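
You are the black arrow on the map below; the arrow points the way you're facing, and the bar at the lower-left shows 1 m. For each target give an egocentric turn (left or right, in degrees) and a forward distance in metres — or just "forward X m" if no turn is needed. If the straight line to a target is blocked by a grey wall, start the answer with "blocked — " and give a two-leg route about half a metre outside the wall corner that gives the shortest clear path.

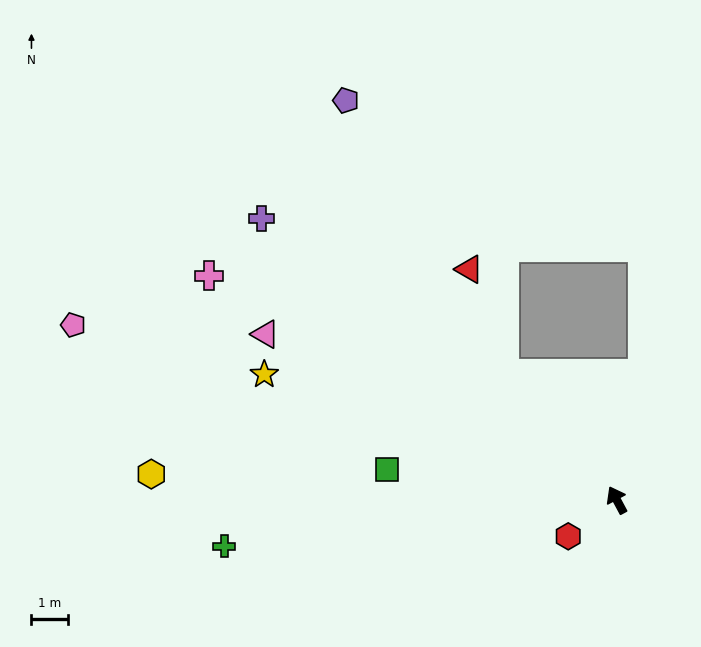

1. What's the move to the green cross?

turn left 69°, forward 10.9 m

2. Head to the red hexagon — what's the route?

turn left 99°, forward 1.7 m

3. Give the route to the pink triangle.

turn left 37°, forward 10.7 m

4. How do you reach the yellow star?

turn left 42°, forward 10.3 m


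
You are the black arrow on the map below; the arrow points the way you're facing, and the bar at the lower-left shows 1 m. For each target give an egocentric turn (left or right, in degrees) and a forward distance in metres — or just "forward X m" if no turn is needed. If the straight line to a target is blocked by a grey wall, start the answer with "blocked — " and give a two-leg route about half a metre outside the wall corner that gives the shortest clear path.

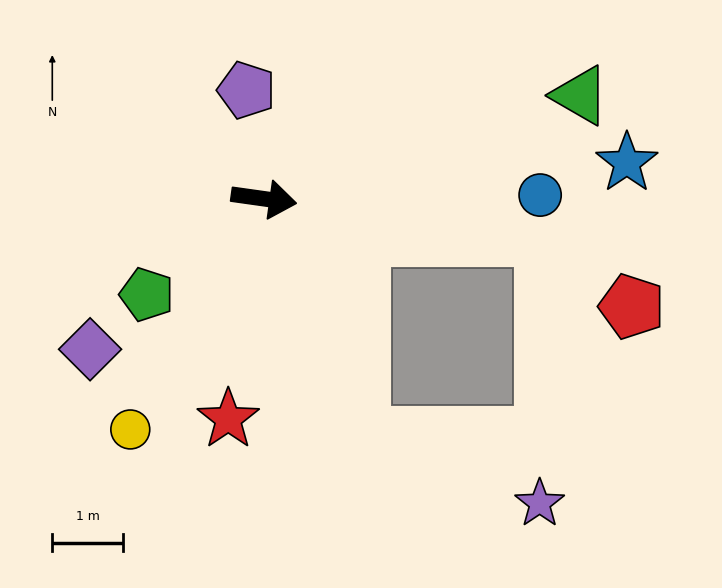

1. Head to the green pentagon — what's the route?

turn right 133°, forward 2.1 m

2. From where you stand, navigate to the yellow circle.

turn right 112°, forward 3.8 m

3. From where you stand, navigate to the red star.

turn right 91°, forward 3.2 m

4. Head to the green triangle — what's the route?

turn left 26°, forward 4.7 m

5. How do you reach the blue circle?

turn left 9°, forward 3.9 m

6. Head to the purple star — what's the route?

blocked — turn right 60°, forward 3.6 m, then turn left 48°, forward 2.7 m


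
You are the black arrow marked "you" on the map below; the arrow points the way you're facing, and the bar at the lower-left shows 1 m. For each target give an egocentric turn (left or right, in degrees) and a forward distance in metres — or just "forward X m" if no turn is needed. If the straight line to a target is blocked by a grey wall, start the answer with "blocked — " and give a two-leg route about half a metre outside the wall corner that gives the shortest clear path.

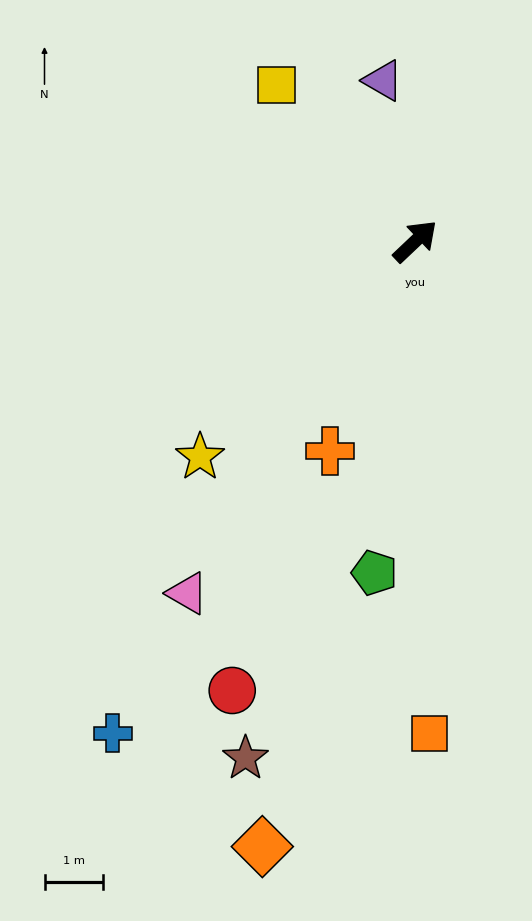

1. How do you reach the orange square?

turn right 132°, forward 8.4 m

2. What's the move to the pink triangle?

turn right 166°, forward 7.1 m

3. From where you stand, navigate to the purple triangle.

turn left 58°, forward 2.8 m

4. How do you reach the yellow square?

turn left 88°, forward 3.6 m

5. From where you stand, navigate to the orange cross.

turn right 156°, forward 3.8 m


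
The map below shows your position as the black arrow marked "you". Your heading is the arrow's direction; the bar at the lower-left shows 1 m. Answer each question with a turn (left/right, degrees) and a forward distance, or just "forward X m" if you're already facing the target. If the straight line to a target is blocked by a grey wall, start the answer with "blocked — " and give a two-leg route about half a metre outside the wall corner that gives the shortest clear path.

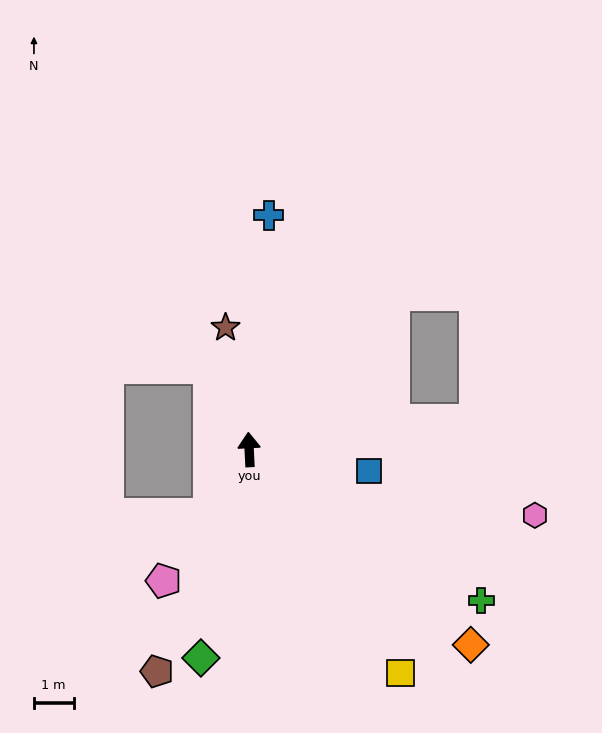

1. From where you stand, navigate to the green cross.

turn right 126°, forward 7.0 m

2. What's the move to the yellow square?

turn right 149°, forward 6.8 m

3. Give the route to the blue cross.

turn right 8°, forward 5.9 m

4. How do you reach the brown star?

turn left 8°, forward 3.1 m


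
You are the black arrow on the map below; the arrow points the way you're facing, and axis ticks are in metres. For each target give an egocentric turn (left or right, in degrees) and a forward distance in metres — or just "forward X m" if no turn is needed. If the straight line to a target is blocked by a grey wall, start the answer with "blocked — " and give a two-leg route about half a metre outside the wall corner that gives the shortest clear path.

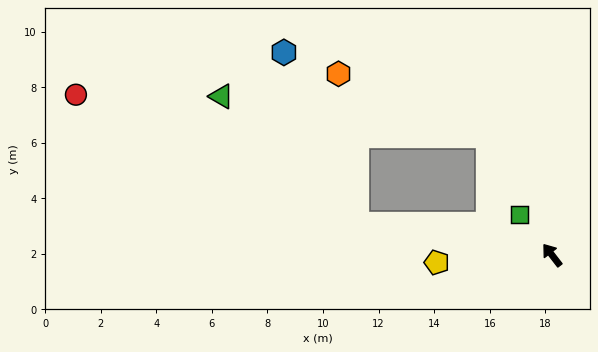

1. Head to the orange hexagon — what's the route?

blocked — turn left 43°, forward 7.1 m, then turn right 73°, forward 5.4 m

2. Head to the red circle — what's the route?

blocked — turn left 43°, forward 7.1 m, then turn right 15°, forward 11.2 m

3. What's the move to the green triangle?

blocked — turn left 43°, forward 7.1 m, then turn right 34°, forward 6.7 m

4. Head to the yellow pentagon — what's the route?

turn left 56°, forward 4.2 m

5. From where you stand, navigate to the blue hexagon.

blocked — turn left 43°, forward 7.1 m, then turn right 57°, forward 6.7 m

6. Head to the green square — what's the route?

forward 1.9 m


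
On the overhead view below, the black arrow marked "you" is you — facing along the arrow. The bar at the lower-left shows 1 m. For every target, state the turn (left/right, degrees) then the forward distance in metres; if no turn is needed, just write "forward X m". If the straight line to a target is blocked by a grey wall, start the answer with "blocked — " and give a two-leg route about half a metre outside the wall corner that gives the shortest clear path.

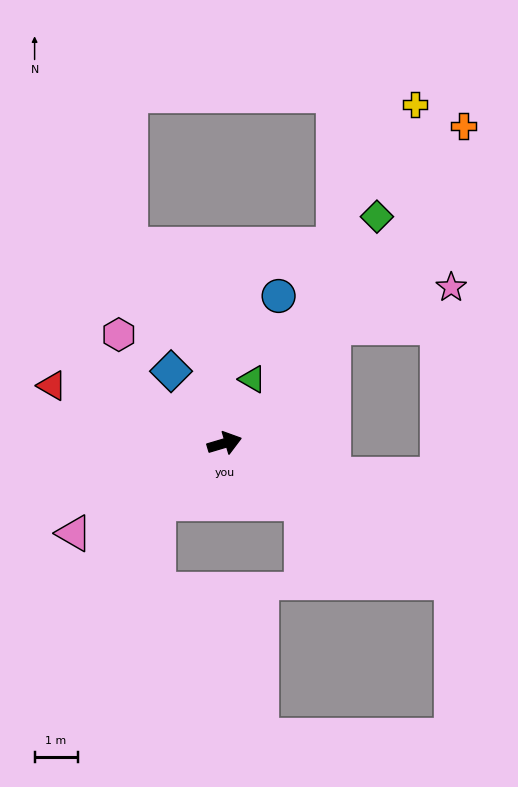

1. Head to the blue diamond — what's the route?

turn left 110°, forward 2.1 m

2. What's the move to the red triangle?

turn left 145°, forward 4.2 m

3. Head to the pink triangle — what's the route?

turn right 166°, forward 4.1 m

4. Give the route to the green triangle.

turn left 50°, forward 1.6 m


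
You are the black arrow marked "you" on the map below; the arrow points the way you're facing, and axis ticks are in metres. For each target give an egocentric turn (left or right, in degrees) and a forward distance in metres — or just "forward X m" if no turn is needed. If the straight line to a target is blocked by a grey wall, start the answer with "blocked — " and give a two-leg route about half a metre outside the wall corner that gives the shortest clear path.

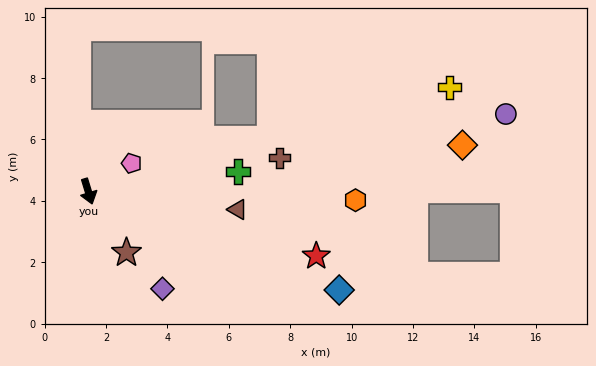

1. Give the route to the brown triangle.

turn left 66°, forward 4.9 m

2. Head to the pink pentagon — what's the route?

turn left 106°, forward 1.7 m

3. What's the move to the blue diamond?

turn left 52°, forward 8.8 m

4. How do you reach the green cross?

turn left 81°, forward 4.9 m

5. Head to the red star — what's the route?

turn left 57°, forward 7.7 m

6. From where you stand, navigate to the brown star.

turn left 15°, forward 2.3 m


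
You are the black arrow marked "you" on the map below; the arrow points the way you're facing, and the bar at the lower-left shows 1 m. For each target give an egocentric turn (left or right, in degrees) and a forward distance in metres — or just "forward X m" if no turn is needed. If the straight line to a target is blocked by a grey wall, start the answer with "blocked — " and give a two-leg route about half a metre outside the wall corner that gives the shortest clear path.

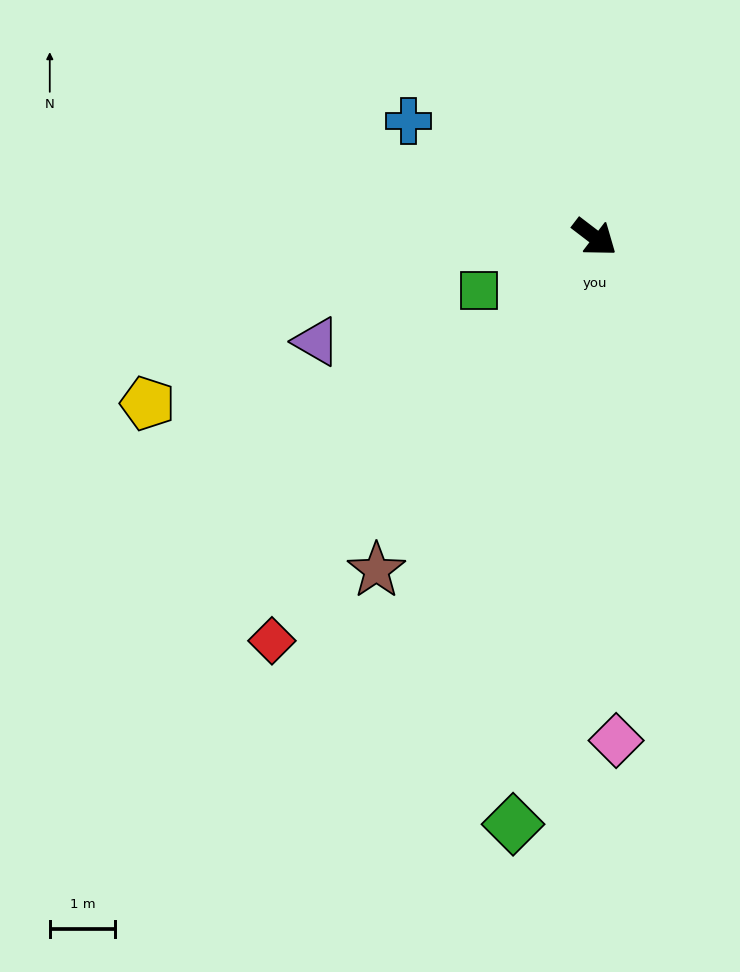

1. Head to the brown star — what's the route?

turn right 86°, forward 6.1 m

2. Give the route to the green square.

turn right 118°, forward 2.0 m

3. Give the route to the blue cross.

turn right 175°, forward 3.4 m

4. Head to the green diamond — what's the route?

turn right 61°, forward 9.1 m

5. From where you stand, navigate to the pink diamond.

turn right 50°, forward 7.7 m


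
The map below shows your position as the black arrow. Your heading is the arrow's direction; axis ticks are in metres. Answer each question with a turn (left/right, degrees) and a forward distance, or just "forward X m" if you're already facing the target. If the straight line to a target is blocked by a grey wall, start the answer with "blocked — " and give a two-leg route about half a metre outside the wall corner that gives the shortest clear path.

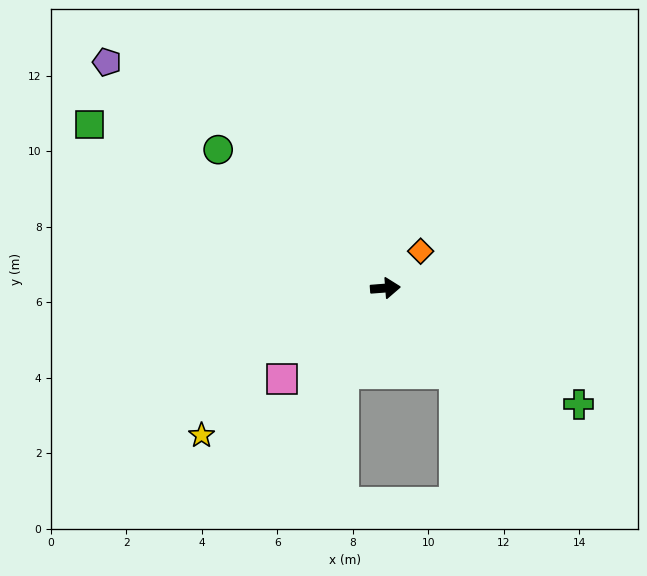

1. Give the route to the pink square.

turn right 143°, forward 3.7 m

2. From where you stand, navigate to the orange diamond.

turn left 42°, forward 1.4 m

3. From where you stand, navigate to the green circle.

turn left 136°, forward 5.7 m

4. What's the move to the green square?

turn left 147°, forward 9.0 m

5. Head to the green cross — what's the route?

turn right 35°, forward 6.0 m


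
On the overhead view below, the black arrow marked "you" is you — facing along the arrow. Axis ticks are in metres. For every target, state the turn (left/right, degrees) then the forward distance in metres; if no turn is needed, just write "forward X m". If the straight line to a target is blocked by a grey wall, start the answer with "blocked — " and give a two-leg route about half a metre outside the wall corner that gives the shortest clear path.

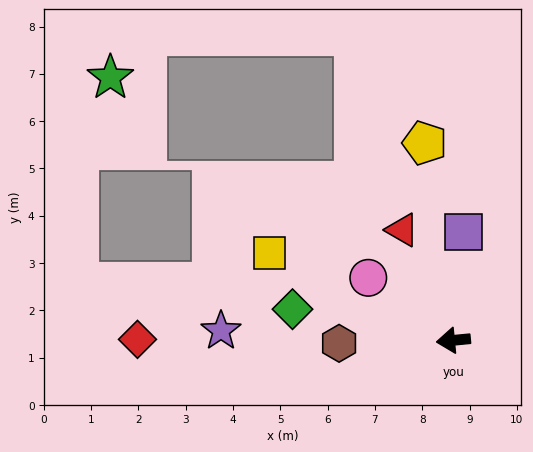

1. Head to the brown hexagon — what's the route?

turn right 4°, forward 2.4 m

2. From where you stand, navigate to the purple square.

turn right 101°, forward 2.3 m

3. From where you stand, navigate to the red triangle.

turn right 71°, forward 2.6 m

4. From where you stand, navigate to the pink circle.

turn right 42°, forward 2.2 m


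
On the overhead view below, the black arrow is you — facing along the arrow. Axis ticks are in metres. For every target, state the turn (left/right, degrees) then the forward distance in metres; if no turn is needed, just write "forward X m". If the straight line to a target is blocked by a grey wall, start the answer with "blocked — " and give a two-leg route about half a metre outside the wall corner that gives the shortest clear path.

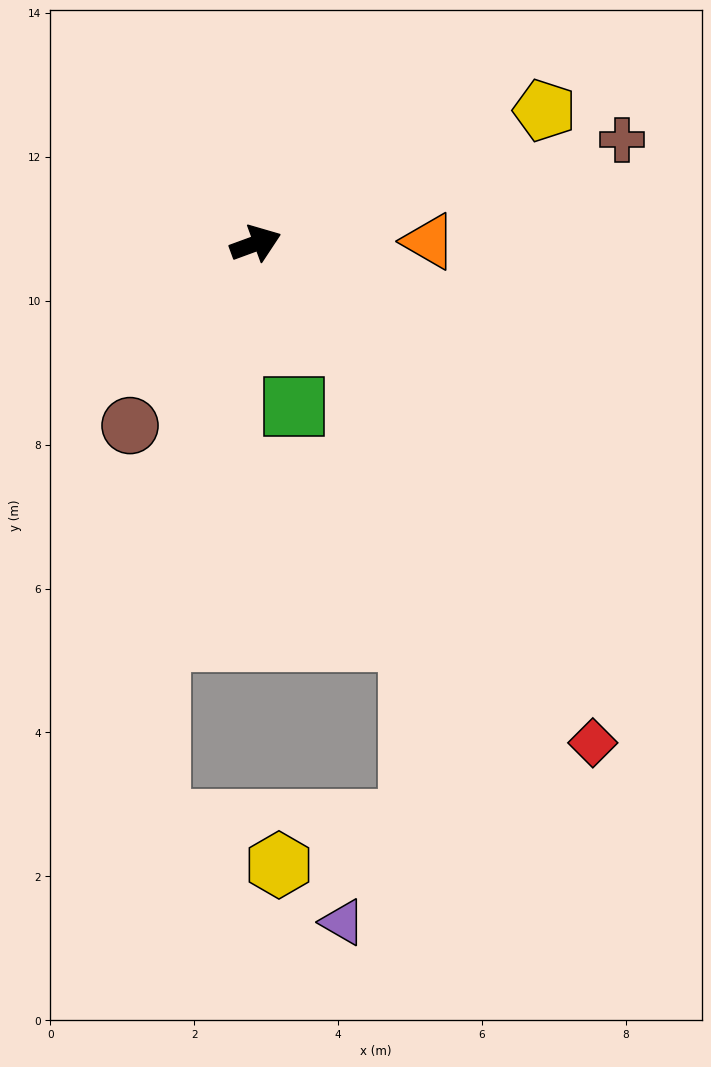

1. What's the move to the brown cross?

turn right 4°, forward 5.3 m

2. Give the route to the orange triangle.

turn right 19°, forward 2.4 m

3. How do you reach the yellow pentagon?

turn left 5°, forward 4.4 m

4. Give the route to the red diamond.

turn right 76°, forward 8.4 m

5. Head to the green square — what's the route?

turn right 97°, forward 2.3 m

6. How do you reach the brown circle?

turn right 145°, forward 3.1 m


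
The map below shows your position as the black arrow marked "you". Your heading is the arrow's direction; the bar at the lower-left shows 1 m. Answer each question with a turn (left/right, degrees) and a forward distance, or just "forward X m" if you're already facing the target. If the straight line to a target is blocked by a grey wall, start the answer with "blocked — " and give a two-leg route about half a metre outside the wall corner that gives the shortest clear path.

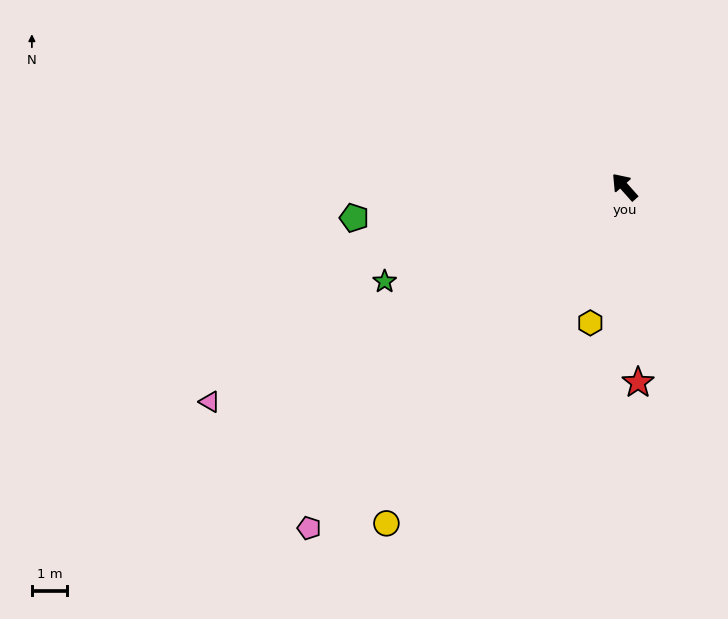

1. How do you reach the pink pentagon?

turn left 96°, forward 13.1 m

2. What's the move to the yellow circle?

turn left 103°, forward 11.6 m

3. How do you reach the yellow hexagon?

turn left 124°, forward 4.0 m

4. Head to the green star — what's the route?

turn left 70°, forward 7.3 m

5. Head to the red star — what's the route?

turn left 142°, forward 5.5 m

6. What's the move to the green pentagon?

turn left 55°, forward 7.7 m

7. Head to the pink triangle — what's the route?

turn left 76°, forward 13.2 m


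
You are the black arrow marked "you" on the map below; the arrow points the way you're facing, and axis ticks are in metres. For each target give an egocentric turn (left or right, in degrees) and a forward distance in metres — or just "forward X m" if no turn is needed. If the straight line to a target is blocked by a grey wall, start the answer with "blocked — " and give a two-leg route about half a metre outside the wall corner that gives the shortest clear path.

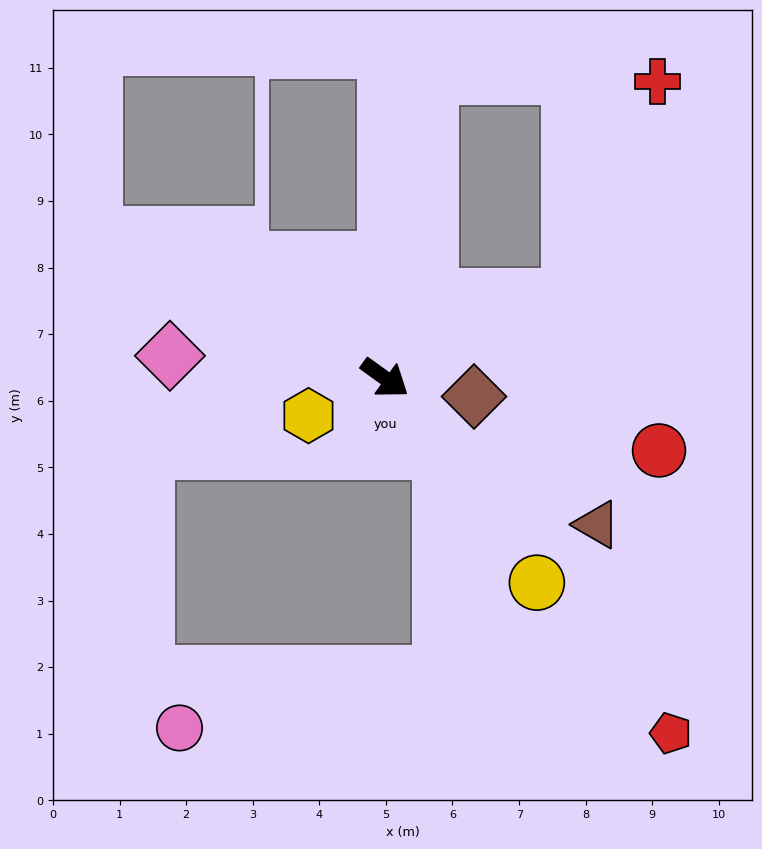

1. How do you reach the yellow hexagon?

turn right 118°, forward 1.3 m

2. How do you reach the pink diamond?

turn right 150°, forward 3.2 m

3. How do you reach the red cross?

blocked — turn left 59°, forward 3.0 m, then turn left 45°, forward 3.5 m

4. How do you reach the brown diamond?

turn left 24°, forward 1.4 m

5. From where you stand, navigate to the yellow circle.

turn right 18°, forward 3.8 m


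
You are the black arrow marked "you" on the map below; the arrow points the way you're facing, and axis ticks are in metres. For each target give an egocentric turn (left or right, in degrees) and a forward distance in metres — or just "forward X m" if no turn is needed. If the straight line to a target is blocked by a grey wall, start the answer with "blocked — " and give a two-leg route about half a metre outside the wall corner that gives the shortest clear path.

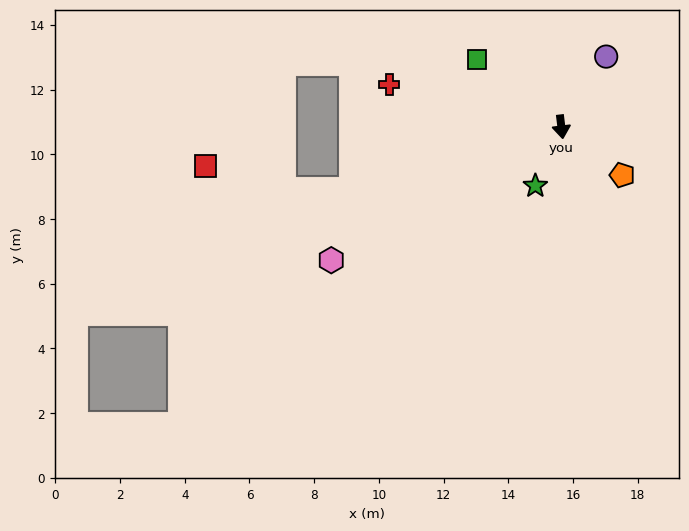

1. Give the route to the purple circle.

turn left 141°, forward 2.6 m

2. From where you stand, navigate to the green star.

turn right 31°, forward 2.0 m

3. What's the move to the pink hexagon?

turn right 67°, forward 8.2 m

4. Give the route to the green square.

turn right 135°, forward 3.3 m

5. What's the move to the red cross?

turn right 111°, forward 5.5 m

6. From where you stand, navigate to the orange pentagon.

turn left 45°, forward 2.4 m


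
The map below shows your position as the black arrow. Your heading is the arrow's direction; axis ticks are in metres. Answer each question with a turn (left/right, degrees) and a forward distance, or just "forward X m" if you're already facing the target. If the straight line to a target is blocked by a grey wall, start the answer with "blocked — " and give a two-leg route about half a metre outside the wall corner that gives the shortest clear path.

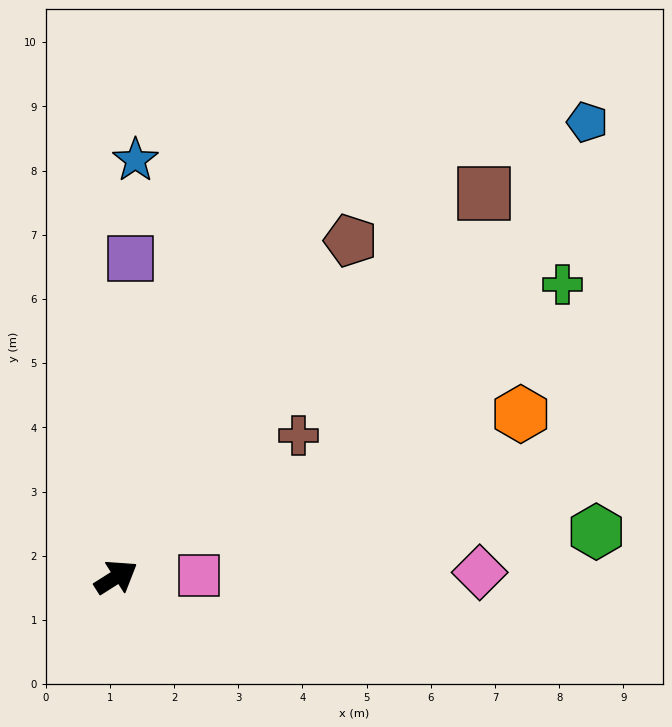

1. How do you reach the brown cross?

turn left 5°, forward 3.6 m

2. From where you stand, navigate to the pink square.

turn right 31°, forward 1.3 m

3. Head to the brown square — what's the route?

turn left 14°, forward 8.3 m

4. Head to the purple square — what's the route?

turn left 55°, forward 5.0 m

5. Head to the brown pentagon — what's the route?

turn left 23°, forward 6.4 m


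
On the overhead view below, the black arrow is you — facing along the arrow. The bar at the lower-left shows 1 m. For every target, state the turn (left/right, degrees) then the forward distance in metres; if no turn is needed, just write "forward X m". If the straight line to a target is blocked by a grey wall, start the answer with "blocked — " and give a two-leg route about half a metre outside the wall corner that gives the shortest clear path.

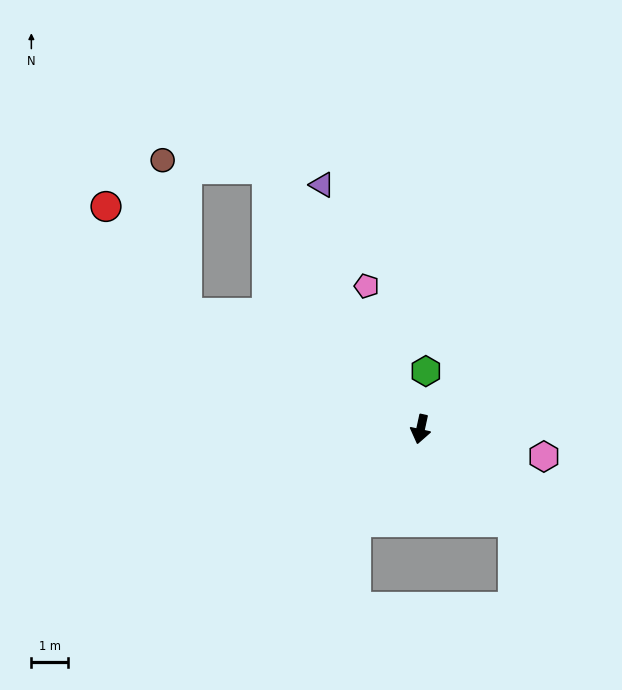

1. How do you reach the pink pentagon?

turn right 147°, forward 4.1 m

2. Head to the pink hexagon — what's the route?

turn left 90°, forward 3.4 m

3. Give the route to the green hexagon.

turn right 173°, forward 1.6 m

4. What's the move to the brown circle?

blocked — turn right 137°, forward 8.2 m, then turn left 55°, forward 2.9 m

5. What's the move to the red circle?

blocked — turn right 104°, forward 7.1 m, then turn right 27°, forward 3.6 m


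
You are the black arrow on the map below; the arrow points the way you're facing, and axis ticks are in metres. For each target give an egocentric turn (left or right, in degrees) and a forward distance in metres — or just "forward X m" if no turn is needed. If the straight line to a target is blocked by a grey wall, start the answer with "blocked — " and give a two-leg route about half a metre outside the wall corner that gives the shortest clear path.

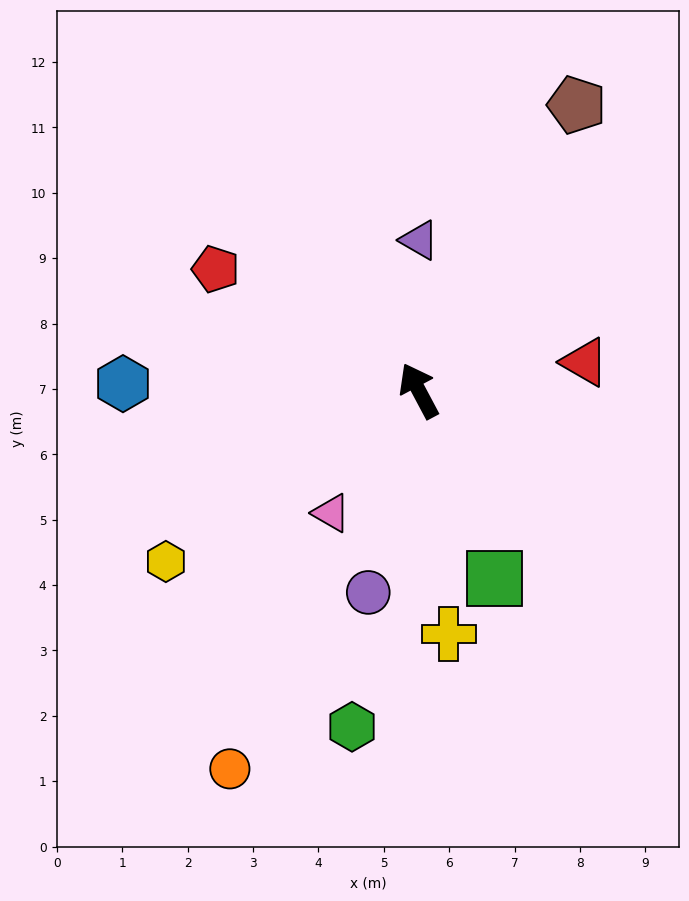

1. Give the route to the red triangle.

turn right 108°, forward 2.6 m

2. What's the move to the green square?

turn left 174°, forward 3.1 m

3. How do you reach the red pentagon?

turn left 31°, forward 3.6 m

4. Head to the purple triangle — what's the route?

turn right 28°, forward 2.3 m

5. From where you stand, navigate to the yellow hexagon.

turn left 96°, forward 4.7 m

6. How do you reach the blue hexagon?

turn left 61°, forward 4.5 m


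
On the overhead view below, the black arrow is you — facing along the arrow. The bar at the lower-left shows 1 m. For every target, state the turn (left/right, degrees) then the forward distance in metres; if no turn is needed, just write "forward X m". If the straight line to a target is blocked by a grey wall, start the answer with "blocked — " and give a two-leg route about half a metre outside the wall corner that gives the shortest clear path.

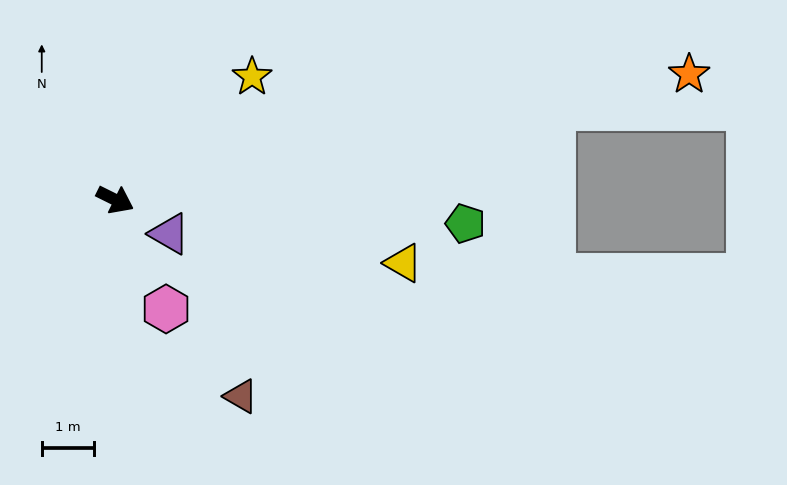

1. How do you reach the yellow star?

turn left 68°, forward 3.5 m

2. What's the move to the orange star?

turn left 39°, forward 11.3 m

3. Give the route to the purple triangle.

turn right 6°, forward 1.2 m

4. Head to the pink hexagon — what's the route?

turn right 39°, forward 2.3 m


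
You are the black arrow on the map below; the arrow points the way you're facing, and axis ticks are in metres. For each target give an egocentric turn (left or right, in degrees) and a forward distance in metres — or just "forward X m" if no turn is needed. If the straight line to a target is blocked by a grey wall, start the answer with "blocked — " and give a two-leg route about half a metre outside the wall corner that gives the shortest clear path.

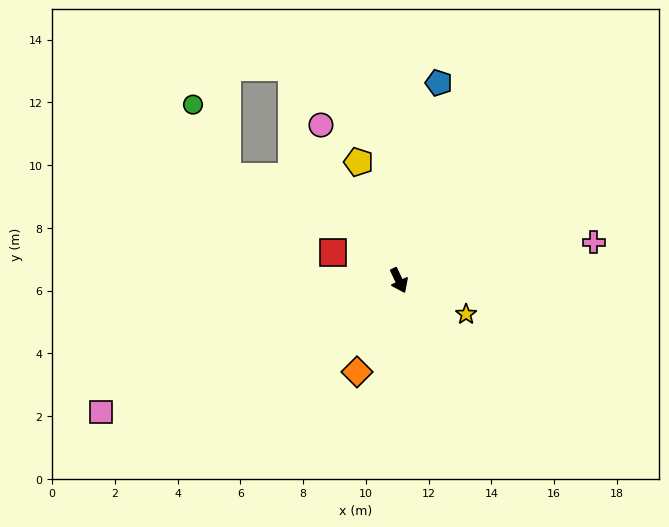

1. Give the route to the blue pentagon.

turn left 143°, forward 6.4 m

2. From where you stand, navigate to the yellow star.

turn left 38°, forward 2.4 m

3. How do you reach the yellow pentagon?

turn left 173°, forward 4.0 m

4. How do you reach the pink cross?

turn left 76°, forward 6.3 m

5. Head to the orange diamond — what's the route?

turn right 50°, forward 3.2 m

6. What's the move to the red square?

turn right 139°, forward 2.3 m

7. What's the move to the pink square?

turn right 92°, forward 10.4 m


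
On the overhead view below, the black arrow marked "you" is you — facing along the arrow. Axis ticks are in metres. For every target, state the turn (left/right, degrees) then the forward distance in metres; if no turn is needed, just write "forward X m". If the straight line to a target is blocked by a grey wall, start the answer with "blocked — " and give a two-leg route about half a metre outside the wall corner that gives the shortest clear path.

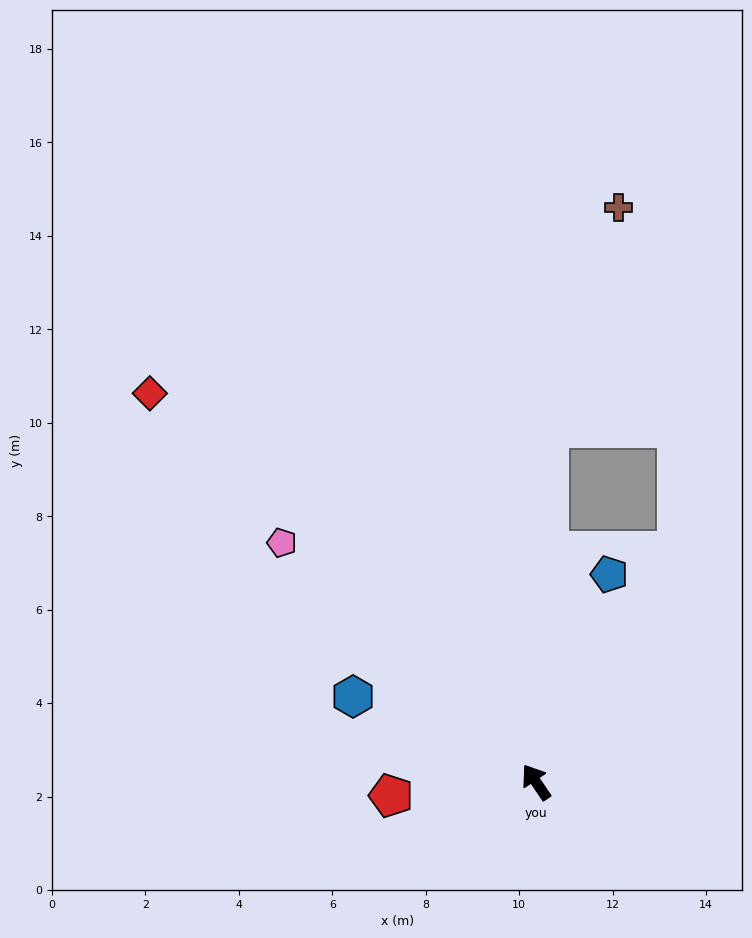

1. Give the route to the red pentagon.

turn left 61°, forward 3.1 m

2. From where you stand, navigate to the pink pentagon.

turn left 13°, forward 7.5 m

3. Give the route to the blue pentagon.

turn right 54°, forward 4.7 m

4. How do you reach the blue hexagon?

turn left 31°, forward 4.3 m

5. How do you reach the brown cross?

blocked — turn right 36°, forward 7.6 m, then turn right 16°, forward 4.9 m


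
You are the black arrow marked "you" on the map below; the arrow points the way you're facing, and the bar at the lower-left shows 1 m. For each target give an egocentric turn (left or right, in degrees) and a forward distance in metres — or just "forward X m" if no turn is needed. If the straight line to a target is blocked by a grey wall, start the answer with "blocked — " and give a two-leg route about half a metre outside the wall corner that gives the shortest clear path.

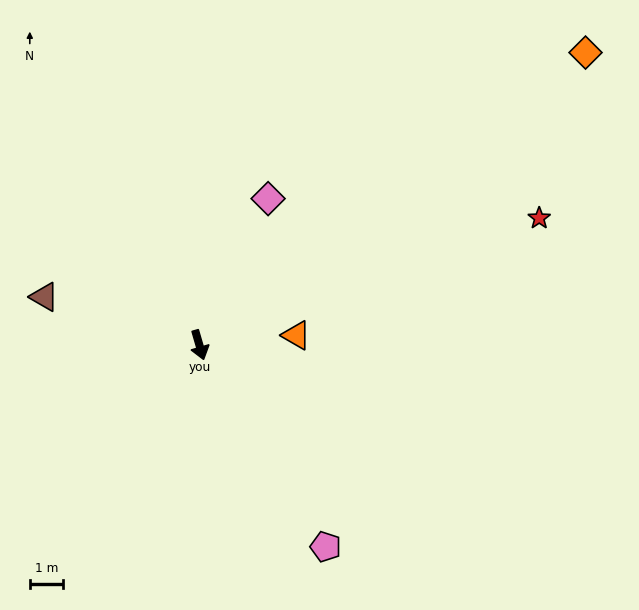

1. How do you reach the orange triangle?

turn left 79°, forward 2.9 m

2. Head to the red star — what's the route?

turn left 94°, forward 10.8 m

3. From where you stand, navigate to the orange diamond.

turn left 111°, forward 14.5 m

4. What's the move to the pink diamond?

turn left 139°, forward 4.8 m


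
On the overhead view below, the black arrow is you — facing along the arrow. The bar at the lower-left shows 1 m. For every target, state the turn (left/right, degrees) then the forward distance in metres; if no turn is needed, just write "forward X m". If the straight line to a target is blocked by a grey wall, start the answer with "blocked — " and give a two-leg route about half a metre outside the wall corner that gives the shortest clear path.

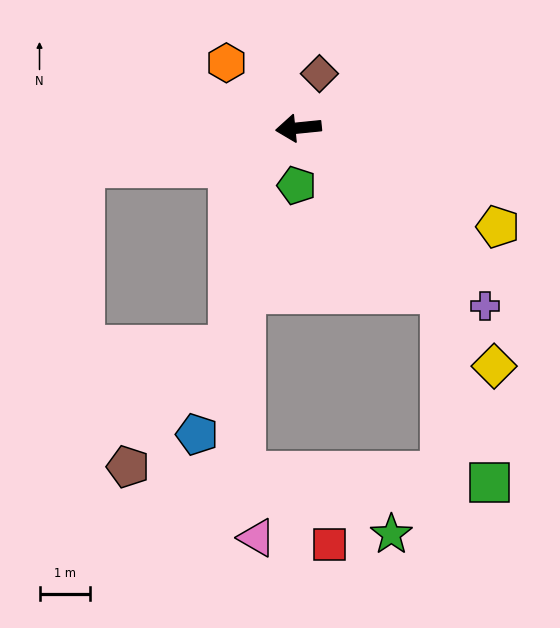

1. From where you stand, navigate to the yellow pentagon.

turn left 148°, forward 4.4 m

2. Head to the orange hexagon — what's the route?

turn right 48°, forward 1.9 m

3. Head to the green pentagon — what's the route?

turn left 82°, forward 1.1 m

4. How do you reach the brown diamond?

turn right 117°, forward 1.2 m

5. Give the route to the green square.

blocked — turn left 125°, forward 4.3 m, then turn right 27°, forward 3.9 m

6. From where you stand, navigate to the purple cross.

turn left 131°, forward 5.1 m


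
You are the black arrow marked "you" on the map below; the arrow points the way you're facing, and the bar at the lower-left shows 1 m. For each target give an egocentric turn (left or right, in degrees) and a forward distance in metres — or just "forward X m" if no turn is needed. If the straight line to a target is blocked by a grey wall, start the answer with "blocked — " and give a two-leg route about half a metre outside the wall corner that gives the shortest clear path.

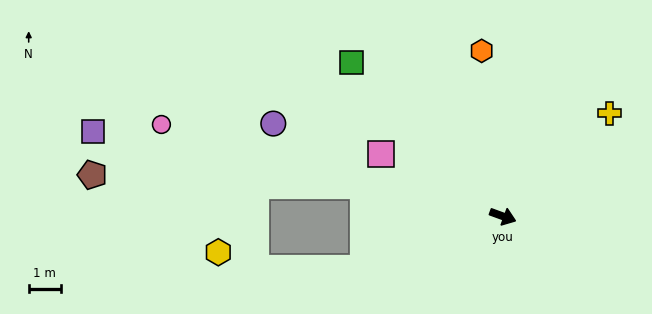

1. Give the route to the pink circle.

turn right 175°, forward 11.0 m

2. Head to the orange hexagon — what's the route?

turn left 117°, forward 5.2 m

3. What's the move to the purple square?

turn right 172°, forward 13.1 m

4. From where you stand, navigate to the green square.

turn left 155°, forward 6.7 m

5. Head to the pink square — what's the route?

turn left 173°, forward 4.3 m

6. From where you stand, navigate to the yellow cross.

turn left 64°, forward 4.6 m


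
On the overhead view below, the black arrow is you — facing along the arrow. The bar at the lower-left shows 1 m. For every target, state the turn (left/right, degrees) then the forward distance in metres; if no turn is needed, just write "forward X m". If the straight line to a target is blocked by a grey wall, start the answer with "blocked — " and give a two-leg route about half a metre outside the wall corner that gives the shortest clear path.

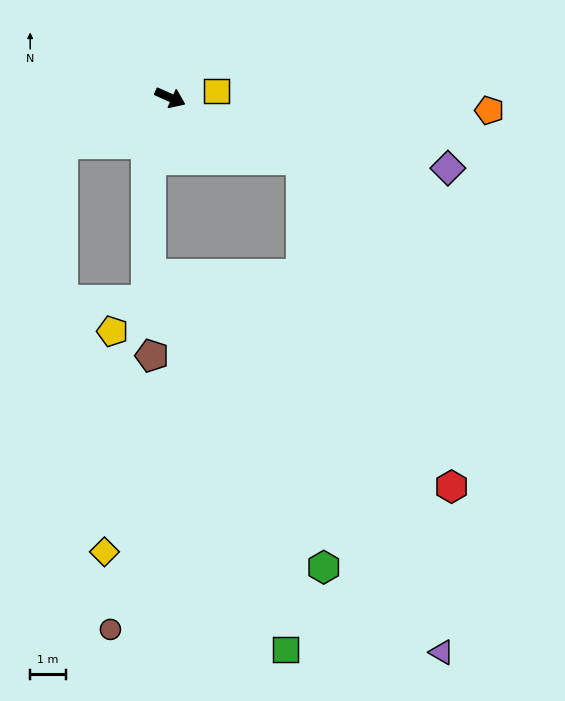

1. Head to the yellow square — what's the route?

turn left 33°, forward 1.3 m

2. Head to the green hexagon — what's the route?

blocked — forward 4.1 m, then turn right 63°, forward 11.5 m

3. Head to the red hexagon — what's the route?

blocked — forward 4.1 m, then turn right 41°, forward 10.1 m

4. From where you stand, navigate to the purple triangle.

blocked — forward 4.1 m, then turn right 50°, forward 14.4 m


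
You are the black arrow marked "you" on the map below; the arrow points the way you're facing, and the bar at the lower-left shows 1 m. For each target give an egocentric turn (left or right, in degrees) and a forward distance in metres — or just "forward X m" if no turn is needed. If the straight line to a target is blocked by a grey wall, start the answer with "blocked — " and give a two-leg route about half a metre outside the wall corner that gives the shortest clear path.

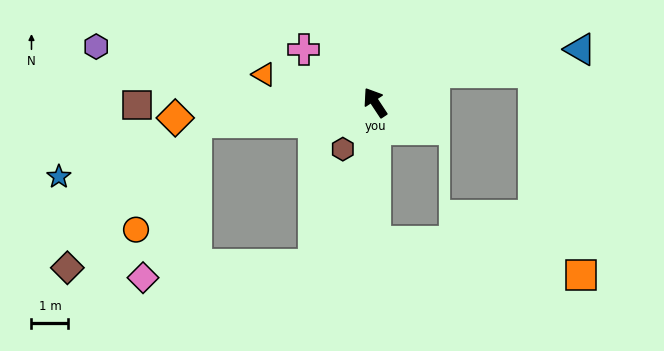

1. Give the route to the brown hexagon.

turn left 112°, forward 1.5 m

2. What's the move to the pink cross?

turn left 20°, forward 2.4 m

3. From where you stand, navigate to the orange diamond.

turn left 61°, forward 5.4 m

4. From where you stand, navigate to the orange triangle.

turn left 42°, forward 3.1 m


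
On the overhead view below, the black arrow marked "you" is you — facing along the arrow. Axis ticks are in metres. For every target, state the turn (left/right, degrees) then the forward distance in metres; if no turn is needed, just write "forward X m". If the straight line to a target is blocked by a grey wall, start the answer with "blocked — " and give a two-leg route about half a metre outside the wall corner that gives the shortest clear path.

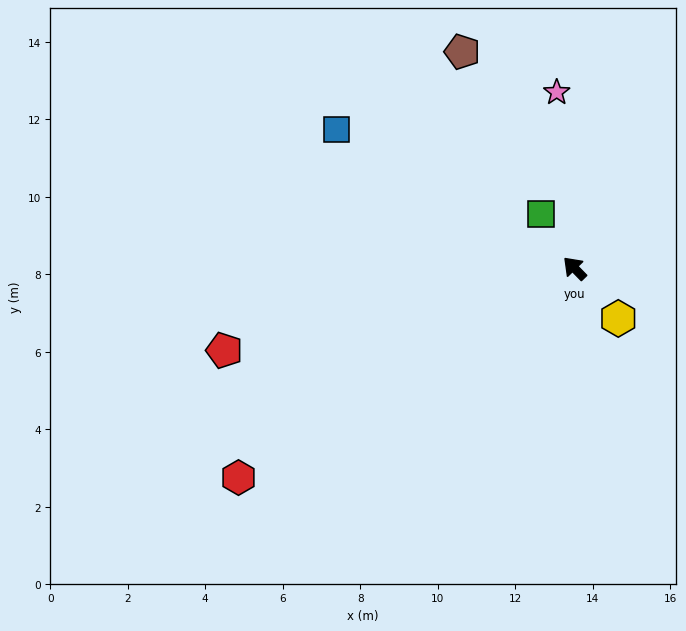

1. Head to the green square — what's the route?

turn right 13°, forward 1.6 m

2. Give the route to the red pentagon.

turn left 59°, forward 9.3 m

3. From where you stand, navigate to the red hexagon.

turn left 78°, forward 10.2 m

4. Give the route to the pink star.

turn right 39°, forward 4.6 m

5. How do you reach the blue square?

turn left 15°, forward 7.1 m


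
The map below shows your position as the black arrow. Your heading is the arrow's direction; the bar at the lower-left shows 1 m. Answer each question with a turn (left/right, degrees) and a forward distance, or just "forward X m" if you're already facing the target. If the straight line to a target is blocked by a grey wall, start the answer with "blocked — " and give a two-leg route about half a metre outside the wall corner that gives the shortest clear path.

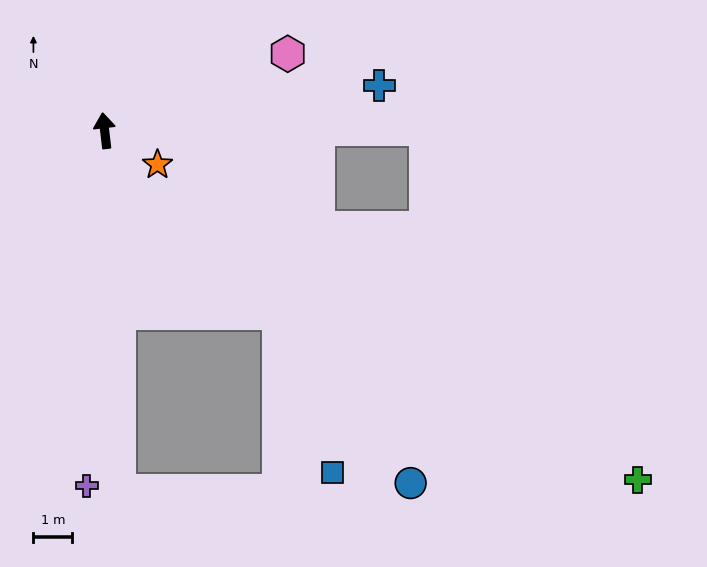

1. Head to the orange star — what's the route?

turn right 129°, forward 1.6 m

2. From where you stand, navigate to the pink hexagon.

turn right 74°, forward 5.1 m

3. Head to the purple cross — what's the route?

turn left 170°, forward 9.2 m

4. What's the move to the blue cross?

turn right 87°, forward 7.2 m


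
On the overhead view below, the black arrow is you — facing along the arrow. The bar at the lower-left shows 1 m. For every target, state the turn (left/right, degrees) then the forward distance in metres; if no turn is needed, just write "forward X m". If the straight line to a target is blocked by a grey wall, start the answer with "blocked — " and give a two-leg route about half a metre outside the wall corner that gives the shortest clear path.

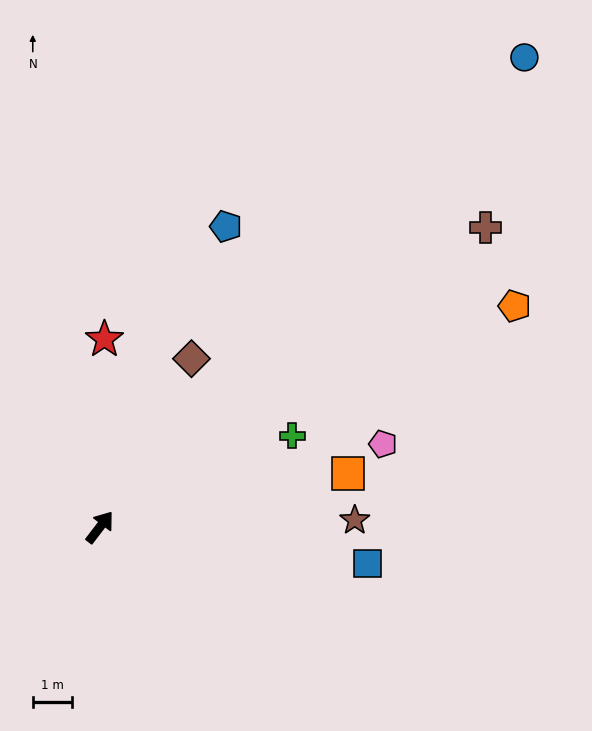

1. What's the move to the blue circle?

turn right 5°, forward 16.3 m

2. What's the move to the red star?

turn left 36°, forward 4.8 m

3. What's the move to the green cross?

turn right 27°, forward 5.5 m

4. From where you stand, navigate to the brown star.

turn right 51°, forward 6.6 m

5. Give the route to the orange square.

turn right 40°, forward 6.5 m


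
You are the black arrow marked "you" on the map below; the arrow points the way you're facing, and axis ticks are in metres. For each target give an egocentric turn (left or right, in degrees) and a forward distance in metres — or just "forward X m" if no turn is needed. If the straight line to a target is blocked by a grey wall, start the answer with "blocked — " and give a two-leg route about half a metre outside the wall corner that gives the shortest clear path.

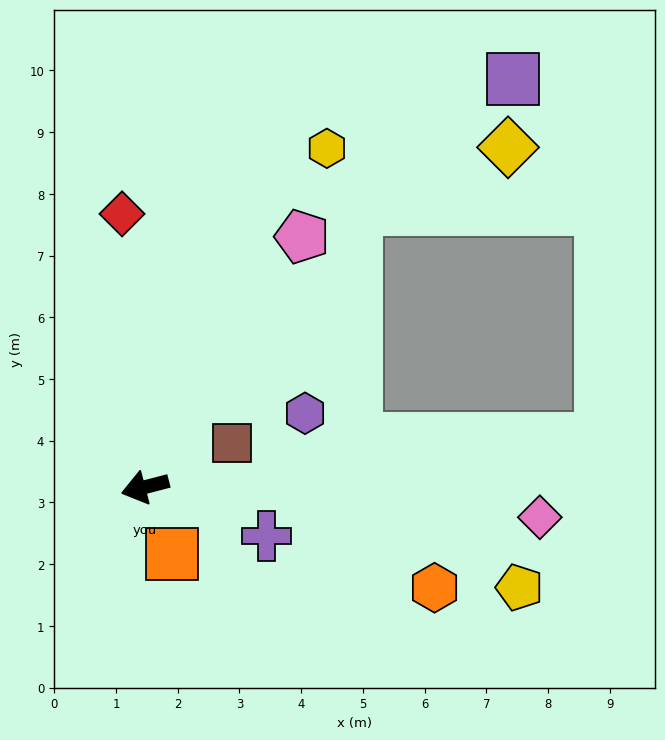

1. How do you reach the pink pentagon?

turn right 137°, forward 4.8 m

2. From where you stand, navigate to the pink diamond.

turn left 161°, forward 6.4 m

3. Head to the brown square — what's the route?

turn right 168°, forward 1.6 m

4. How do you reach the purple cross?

turn left 144°, forward 2.1 m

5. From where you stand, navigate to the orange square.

turn left 97°, forward 1.2 m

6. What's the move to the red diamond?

turn right 100°, forward 4.4 m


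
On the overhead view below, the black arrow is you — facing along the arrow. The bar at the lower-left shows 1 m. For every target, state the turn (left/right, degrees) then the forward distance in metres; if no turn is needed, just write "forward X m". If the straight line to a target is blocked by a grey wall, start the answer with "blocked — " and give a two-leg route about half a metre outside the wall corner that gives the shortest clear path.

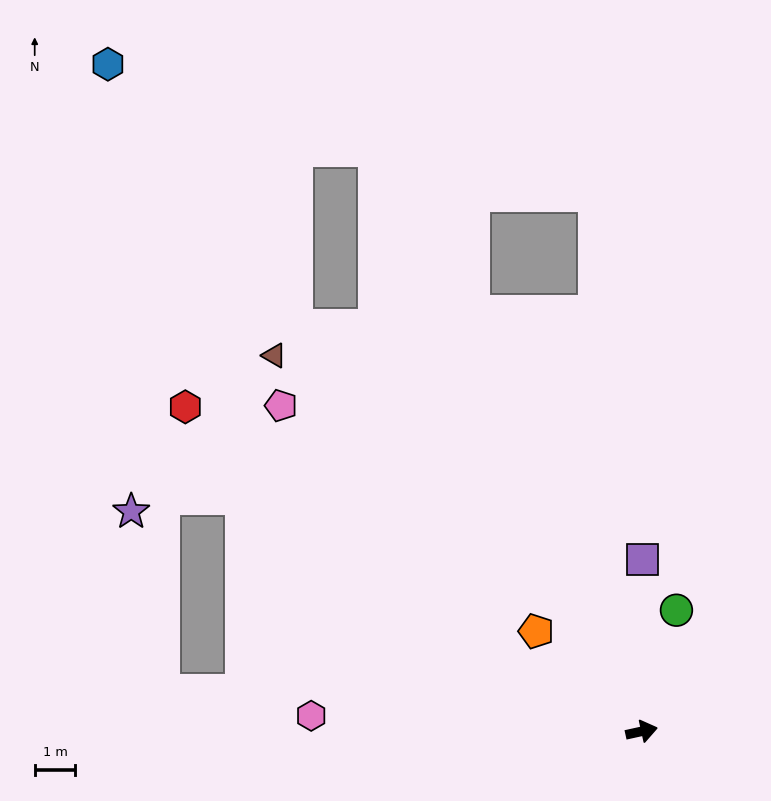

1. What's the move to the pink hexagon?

turn left 165°, forward 8.1 m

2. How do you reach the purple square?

turn left 77°, forward 4.2 m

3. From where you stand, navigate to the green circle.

turn left 62°, forward 3.1 m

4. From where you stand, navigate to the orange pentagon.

turn left 124°, forward 3.6 m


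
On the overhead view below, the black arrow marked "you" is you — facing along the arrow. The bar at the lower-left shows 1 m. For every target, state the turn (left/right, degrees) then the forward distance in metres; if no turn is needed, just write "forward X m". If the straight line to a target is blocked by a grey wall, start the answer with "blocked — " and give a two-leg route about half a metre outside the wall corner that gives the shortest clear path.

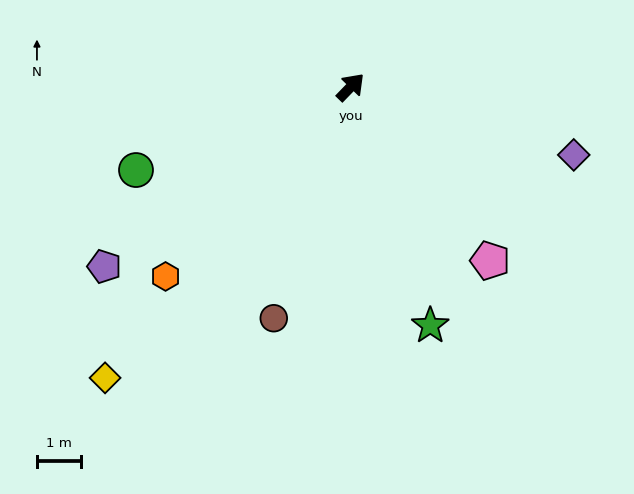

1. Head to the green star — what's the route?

turn right 117°, forward 5.8 m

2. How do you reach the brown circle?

turn right 154°, forward 5.6 m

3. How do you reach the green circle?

turn left 155°, forward 5.3 m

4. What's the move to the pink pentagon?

turn right 97°, forward 5.1 m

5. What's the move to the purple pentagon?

turn left 170°, forward 7.0 m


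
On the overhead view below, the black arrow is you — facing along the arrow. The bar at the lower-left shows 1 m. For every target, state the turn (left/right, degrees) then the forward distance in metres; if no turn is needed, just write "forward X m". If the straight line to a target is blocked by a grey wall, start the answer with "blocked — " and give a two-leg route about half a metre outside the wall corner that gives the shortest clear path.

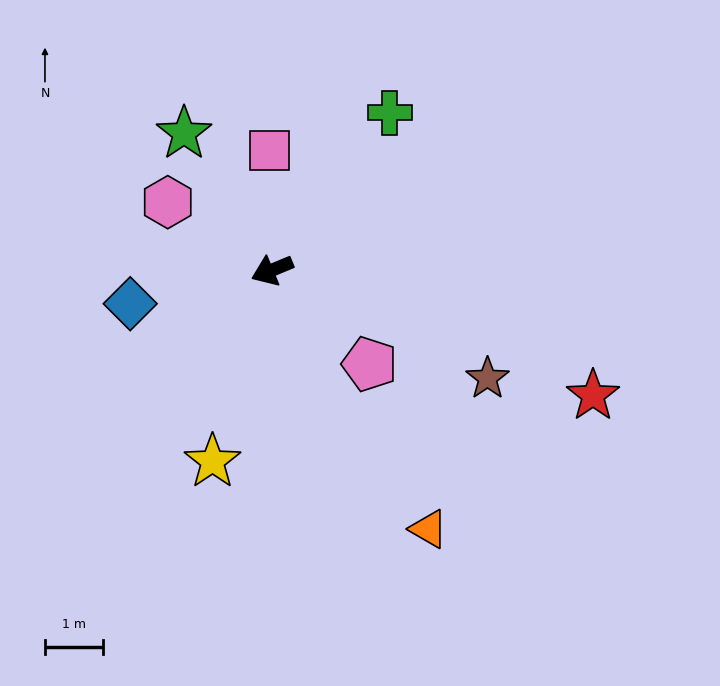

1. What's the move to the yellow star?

turn left 50°, forward 3.4 m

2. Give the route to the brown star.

turn left 131°, forward 4.1 m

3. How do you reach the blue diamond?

turn right 9°, forward 2.5 m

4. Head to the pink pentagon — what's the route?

turn left 114°, forward 2.3 m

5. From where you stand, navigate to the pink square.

turn right 111°, forward 2.0 m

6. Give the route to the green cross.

turn right 149°, forward 3.4 m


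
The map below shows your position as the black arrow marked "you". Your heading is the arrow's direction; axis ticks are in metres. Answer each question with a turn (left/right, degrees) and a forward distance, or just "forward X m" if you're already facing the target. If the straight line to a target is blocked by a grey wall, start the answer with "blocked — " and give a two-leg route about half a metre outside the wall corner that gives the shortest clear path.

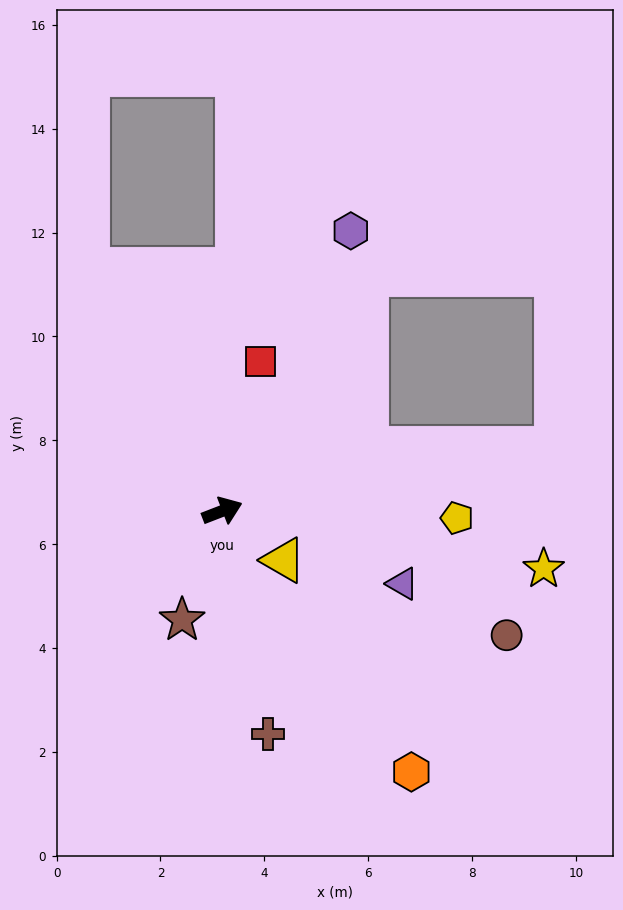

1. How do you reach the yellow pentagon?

turn right 23°, forward 4.5 m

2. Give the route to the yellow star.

turn right 31°, forward 6.3 m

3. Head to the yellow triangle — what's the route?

turn right 60°, forward 1.5 m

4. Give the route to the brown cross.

turn right 100°, forward 4.4 m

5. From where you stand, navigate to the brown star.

turn right 131°, forward 2.2 m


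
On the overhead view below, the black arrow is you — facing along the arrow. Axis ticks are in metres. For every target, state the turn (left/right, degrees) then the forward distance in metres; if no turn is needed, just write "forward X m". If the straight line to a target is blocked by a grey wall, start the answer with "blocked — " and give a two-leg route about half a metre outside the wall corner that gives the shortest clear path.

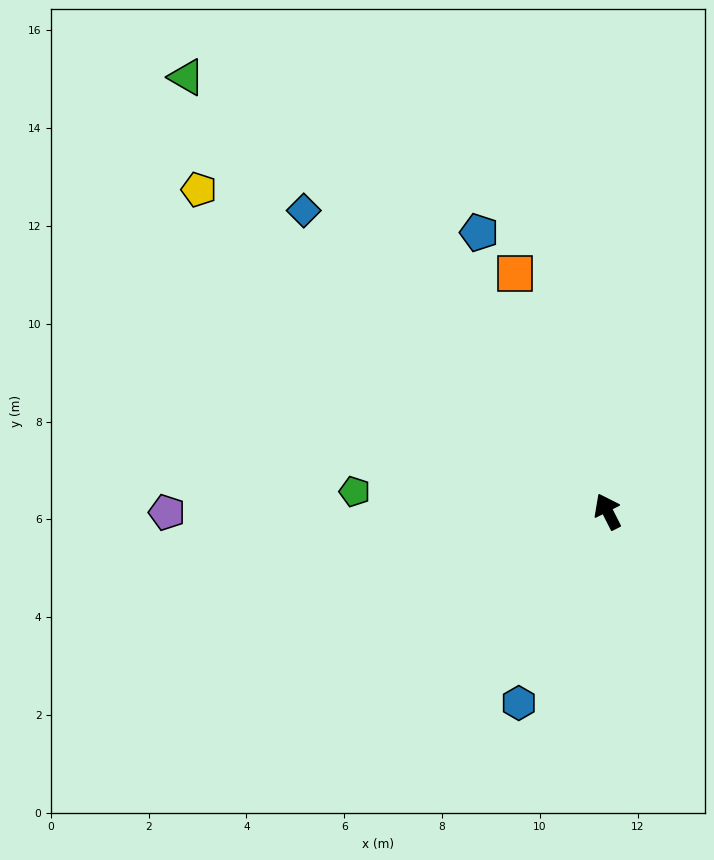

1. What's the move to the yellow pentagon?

turn left 25°, forward 10.6 m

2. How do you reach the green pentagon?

turn left 59°, forward 5.2 m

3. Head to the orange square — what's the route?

turn right 6°, forward 5.2 m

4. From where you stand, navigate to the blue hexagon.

turn left 128°, forward 4.3 m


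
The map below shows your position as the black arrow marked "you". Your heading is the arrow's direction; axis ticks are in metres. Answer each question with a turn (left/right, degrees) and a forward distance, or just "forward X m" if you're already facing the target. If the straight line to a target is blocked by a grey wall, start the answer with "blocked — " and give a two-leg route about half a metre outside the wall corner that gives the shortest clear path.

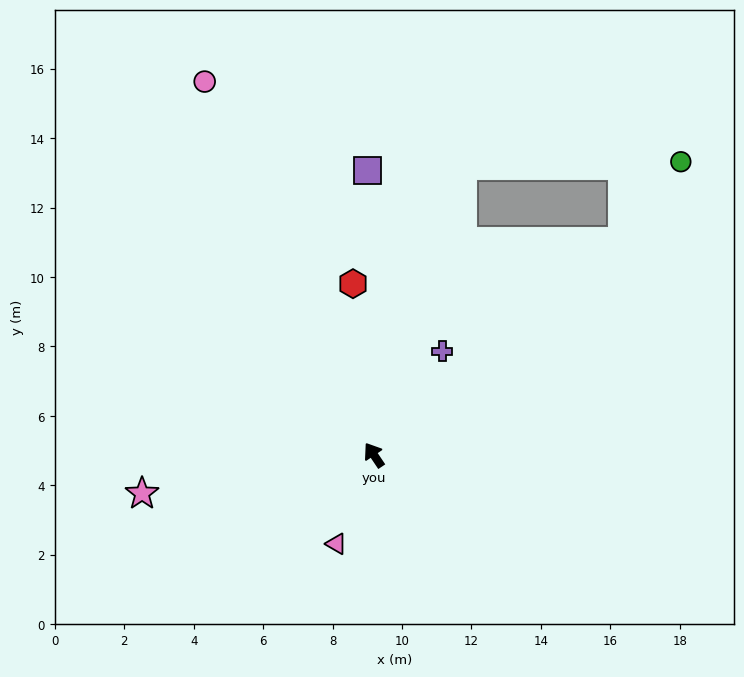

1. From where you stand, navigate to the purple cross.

turn right 67°, forward 3.6 m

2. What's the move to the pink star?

turn left 66°, forward 6.8 m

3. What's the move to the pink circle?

turn right 10°, forward 11.8 m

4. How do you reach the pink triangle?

turn left 123°, forward 2.8 m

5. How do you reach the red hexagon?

turn right 27°, forward 5.0 m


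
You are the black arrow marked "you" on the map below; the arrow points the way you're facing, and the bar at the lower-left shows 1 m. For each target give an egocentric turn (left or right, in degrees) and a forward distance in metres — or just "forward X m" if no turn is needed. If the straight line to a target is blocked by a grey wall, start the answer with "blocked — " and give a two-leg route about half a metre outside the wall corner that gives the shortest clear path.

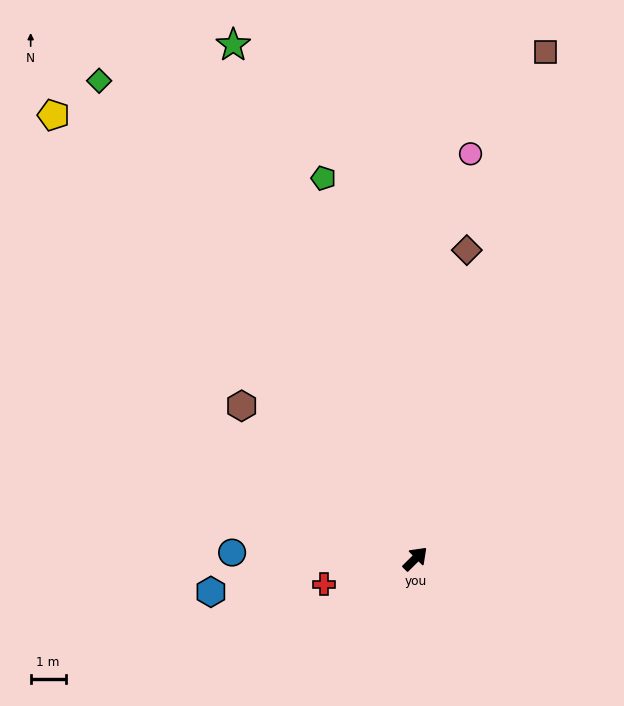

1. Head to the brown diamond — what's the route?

turn left 36°, forward 9.0 m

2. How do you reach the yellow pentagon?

turn left 85°, forward 16.4 m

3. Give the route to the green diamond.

turn left 79°, forward 16.4 m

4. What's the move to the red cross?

turn left 151°, forward 2.7 m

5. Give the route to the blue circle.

turn left 133°, forward 5.3 m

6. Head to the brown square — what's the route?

turn left 31°, forward 15.0 m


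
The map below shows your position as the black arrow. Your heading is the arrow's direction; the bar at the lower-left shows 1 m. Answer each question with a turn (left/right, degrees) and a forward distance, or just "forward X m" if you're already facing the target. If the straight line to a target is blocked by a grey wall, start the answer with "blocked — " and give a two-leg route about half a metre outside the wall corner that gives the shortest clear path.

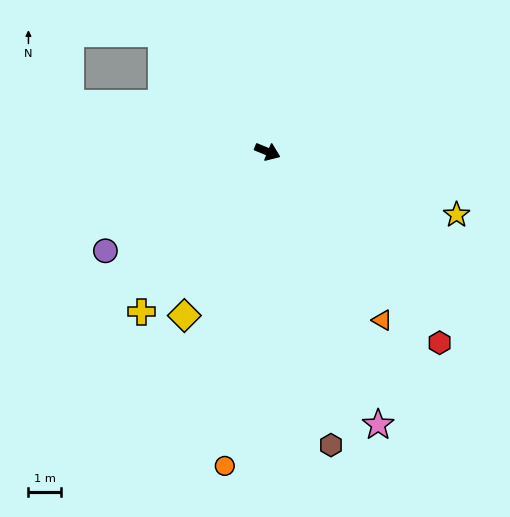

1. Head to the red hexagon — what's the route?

turn right 26°, forward 8.0 m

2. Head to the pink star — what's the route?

turn right 46°, forward 9.1 m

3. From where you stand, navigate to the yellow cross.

turn right 106°, forward 6.3 m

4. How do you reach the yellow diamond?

turn right 95°, forward 5.7 m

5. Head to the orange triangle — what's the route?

turn right 33°, forward 6.3 m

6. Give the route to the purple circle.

turn right 126°, forward 5.9 m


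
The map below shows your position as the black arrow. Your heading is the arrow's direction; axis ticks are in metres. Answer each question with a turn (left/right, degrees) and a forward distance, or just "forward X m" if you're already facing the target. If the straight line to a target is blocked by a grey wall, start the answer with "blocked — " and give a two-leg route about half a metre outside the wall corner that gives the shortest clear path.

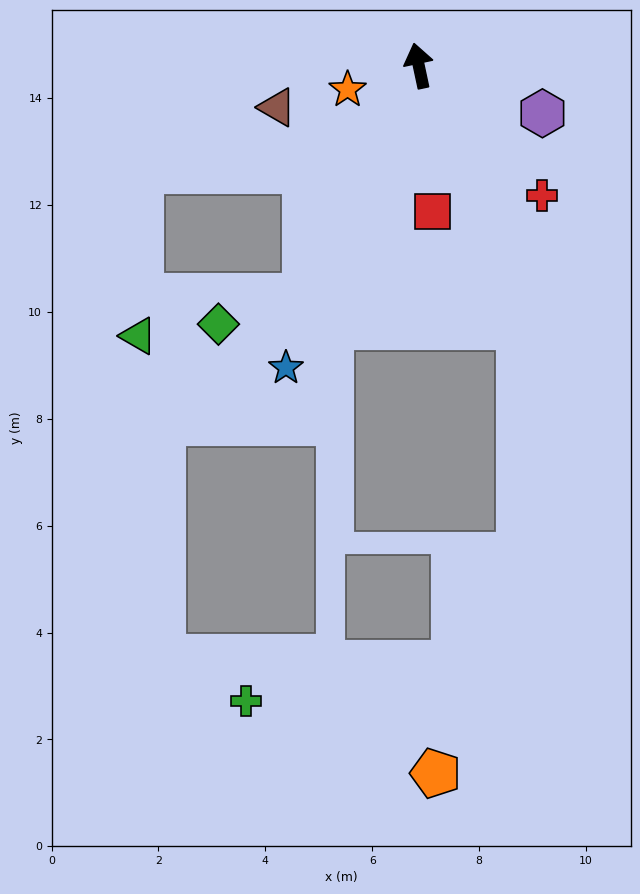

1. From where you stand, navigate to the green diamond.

blocked — turn left 142°, forward 4.8 m, then turn right 46°, forward 1.7 m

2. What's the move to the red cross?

turn right 149°, forward 3.4 m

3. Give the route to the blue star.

turn left 144°, forward 6.2 m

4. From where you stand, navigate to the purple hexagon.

turn right 123°, forward 2.5 m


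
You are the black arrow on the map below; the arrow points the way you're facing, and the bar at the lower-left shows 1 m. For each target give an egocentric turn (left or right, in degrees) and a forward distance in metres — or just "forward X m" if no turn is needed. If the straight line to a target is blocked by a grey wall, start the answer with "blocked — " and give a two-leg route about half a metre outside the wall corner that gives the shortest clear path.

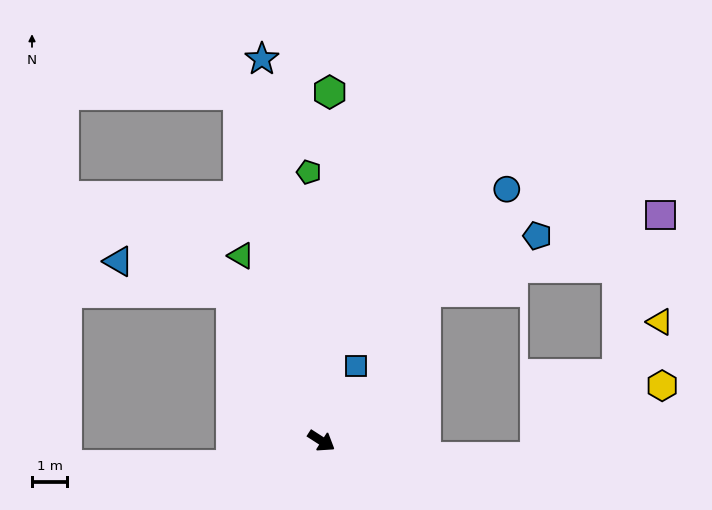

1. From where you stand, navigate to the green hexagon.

turn left 121°, forward 9.9 m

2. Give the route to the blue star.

turn left 132°, forward 10.9 m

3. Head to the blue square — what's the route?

turn left 98°, forward 2.3 m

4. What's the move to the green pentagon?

turn left 125°, forward 7.6 m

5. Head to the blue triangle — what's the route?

blocked — turn left 154°, forward 4.9 m, then turn left 43°, forward 3.3 m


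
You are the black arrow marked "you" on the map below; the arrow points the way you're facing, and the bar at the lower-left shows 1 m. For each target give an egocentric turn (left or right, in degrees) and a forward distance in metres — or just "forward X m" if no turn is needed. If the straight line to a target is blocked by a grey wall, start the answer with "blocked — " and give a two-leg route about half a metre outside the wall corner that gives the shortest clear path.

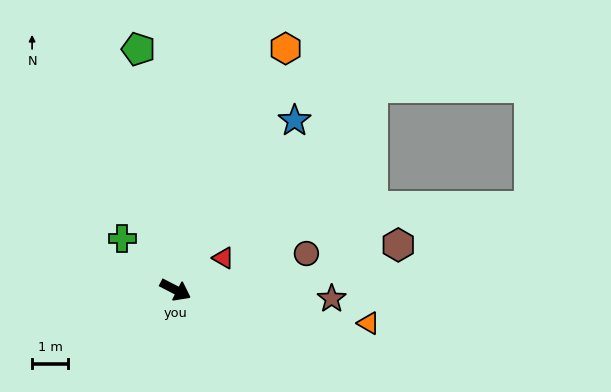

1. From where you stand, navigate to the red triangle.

turn left 61°, forward 1.6 m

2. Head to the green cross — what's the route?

turn left 163°, forward 2.0 m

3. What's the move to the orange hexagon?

turn left 93°, forward 7.3 m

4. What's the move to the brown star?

turn left 24°, forward 4.3 m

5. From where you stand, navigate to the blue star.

turn left 82°, forward 5.7 m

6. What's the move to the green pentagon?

turn left 126°, forward 6.7 m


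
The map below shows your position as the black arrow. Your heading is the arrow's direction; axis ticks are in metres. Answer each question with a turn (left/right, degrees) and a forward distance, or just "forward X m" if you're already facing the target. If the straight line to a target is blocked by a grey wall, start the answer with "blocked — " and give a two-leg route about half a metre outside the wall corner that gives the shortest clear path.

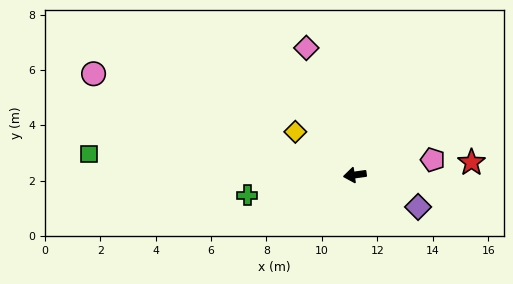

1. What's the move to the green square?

turn right 12°, forward 9.6 m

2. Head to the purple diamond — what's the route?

turn left 145°, forward 2.6 m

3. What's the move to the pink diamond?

turn right 77°, forward 4.9 m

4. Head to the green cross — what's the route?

turn left 3°, forward 3.9 m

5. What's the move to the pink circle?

turn right 29°, forward 10.1 m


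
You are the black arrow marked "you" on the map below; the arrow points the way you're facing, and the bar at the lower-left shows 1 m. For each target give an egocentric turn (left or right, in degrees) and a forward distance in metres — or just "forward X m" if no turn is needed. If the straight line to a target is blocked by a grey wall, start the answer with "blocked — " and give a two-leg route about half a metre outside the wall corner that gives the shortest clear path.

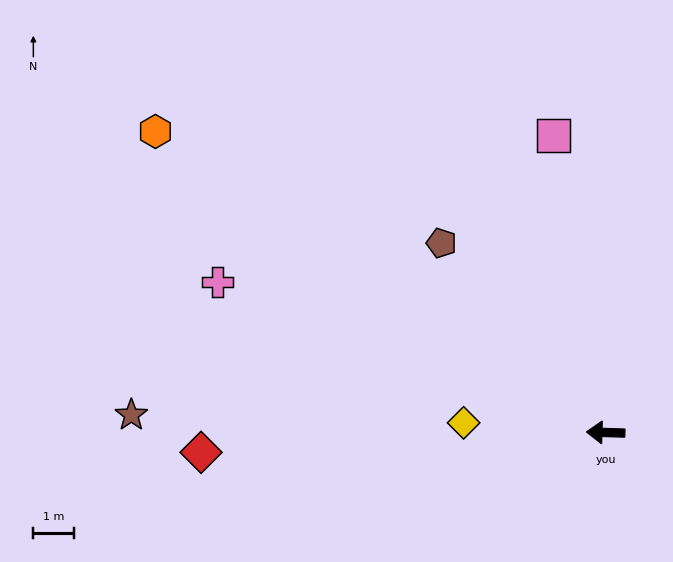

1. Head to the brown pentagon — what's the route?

turn right 47°, forward 6.2 m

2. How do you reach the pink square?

turn right 78°, forward 7.4 m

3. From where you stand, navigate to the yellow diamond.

turn right 2°, forward 3.5 m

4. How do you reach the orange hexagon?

turn right 32°, forward 13.3 m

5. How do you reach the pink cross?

turn right 19°, forward 10.2 m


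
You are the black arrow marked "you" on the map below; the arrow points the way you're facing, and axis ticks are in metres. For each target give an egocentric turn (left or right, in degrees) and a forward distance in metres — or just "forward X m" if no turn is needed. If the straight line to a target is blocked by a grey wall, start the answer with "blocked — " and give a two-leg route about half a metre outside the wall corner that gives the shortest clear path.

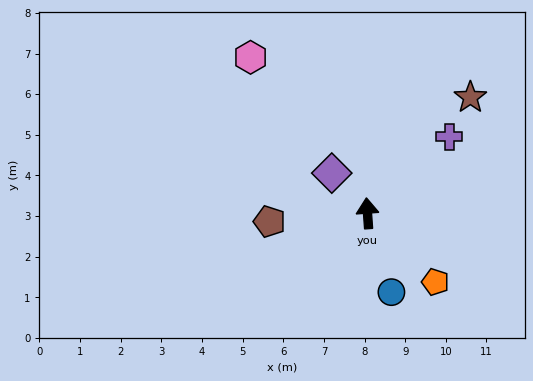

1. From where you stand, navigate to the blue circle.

turn right 167°, forward 2.0 m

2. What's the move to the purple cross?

turn right 51°, forward 2.8 m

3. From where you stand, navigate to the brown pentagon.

turn left 91°, forward 2.4 m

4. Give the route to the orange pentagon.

turn right 139°, forward 2.4 m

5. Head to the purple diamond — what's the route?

turn left 38°, forward 1.3 m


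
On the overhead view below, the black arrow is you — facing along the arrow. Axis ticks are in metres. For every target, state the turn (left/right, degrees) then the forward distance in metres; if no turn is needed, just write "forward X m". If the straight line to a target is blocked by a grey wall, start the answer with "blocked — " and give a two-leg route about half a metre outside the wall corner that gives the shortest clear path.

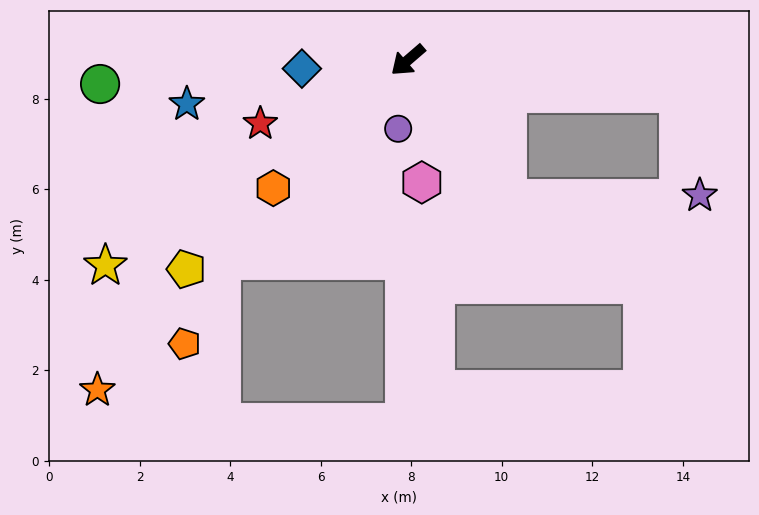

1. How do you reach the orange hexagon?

turn left 3°, forward 4.1 m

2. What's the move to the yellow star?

turn right 7°, forward 8.1 m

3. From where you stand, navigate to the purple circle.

turn left 41°, forward 1.5 m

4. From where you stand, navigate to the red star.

turn right 17°, forward 3.5 m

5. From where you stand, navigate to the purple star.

blocked — turn left 132°, forward 6.0 m, then turn right 71°, forward 2.3 m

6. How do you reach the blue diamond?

turn right 36°, forward 2.3 m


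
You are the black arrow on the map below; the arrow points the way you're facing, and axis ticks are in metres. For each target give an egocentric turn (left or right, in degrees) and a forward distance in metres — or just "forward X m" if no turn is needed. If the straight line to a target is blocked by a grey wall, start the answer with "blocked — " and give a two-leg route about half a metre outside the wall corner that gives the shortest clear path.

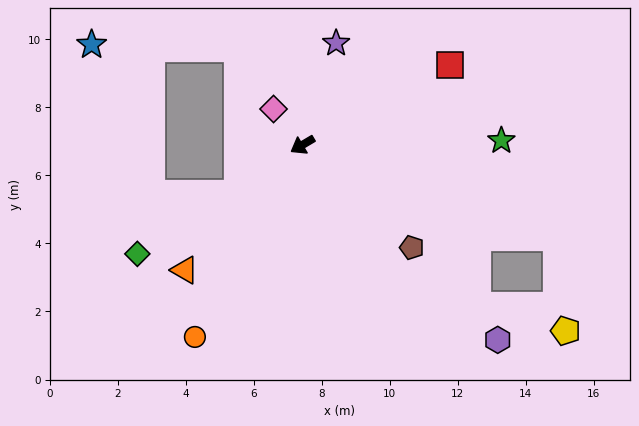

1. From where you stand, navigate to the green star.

turn left 151°, forward 5.8 m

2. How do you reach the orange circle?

turn left 30°, forward 6.5 m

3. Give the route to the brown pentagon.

turn left 106°, forward 4.4 m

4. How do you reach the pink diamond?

turn right 82°, forward 1.4 m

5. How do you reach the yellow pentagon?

blocked — turn left 130°, forward 8.0 m, then turn right 66°, forward 2.8 m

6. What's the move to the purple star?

turn right 139°, forward 3.1 m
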